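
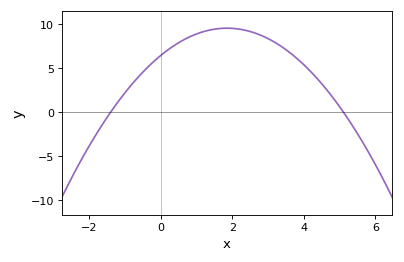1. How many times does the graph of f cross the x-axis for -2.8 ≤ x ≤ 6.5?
2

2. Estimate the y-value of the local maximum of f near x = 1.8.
9.5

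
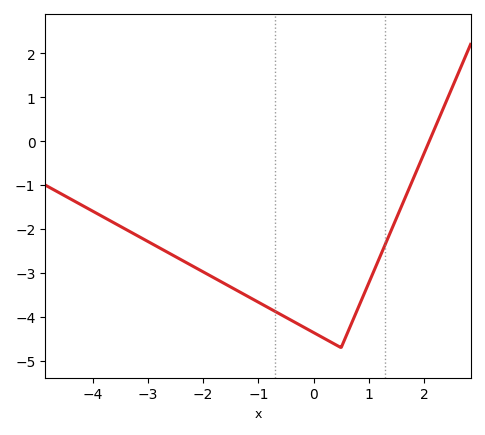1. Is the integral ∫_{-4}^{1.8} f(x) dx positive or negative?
negative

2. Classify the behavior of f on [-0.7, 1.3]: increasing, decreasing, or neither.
neither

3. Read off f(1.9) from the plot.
-0.6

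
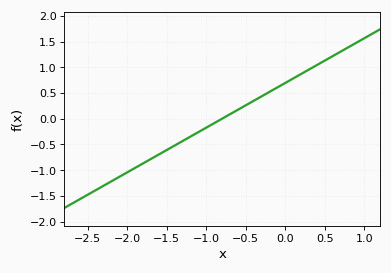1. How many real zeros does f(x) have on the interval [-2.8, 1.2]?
1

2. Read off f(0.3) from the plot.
0.957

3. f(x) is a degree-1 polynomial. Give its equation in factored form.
y = 0.87(x + 0.8)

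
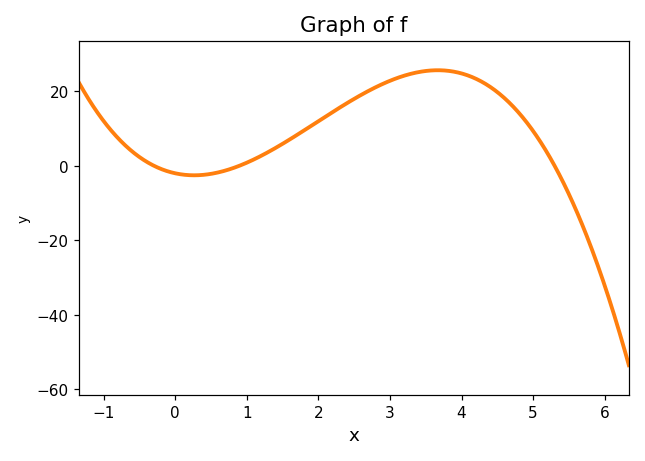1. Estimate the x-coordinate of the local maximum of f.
3.67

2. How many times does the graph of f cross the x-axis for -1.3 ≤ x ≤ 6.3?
3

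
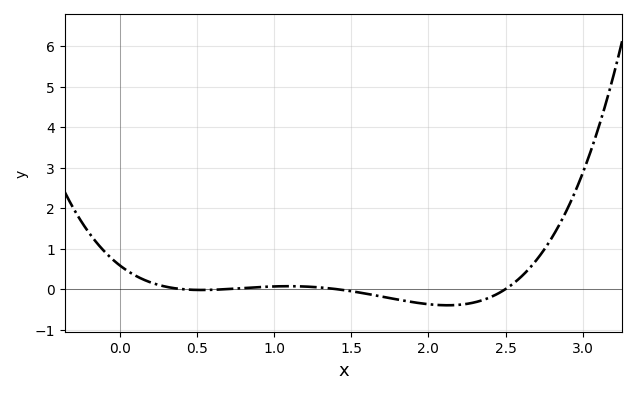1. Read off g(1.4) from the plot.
0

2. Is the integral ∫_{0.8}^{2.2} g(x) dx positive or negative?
negative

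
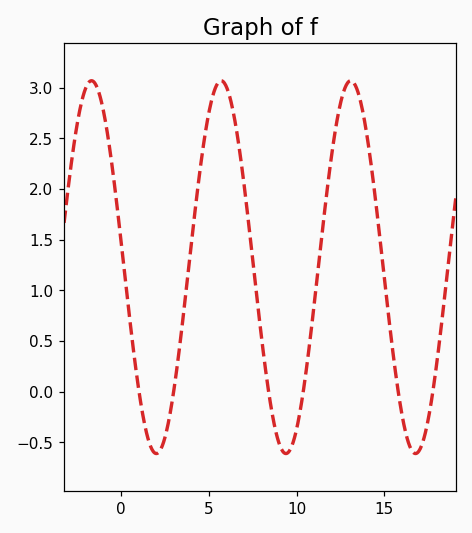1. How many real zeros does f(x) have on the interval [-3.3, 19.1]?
6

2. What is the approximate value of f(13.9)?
2.65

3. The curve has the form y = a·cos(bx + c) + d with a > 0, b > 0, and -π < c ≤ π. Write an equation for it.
y = 1.84cos(0.85x + 1.44) + 1.23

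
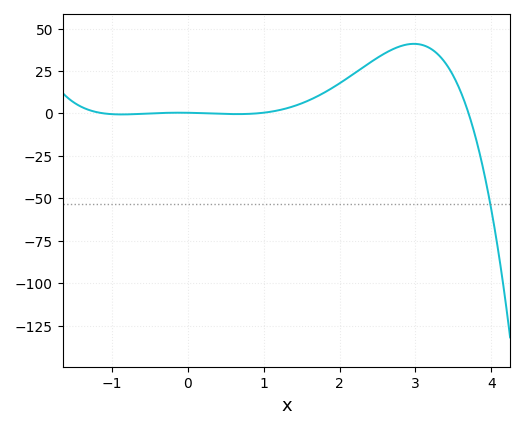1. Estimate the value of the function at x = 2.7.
38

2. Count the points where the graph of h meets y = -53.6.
1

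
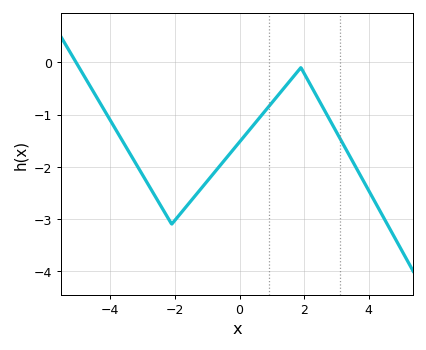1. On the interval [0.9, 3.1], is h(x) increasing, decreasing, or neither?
neither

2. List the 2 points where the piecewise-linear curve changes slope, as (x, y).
(-2.1, -3.1); (1.9, -0.1)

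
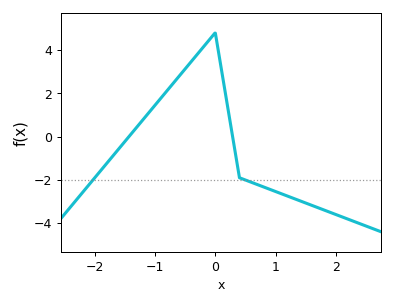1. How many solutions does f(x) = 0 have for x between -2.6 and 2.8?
2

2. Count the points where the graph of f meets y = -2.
2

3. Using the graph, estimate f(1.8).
-3.39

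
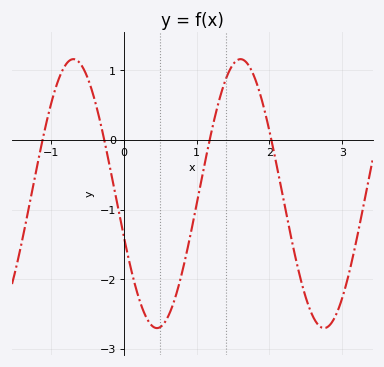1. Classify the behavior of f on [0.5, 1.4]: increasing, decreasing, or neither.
increasing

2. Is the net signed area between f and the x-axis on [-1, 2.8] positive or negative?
negative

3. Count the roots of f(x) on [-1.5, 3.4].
4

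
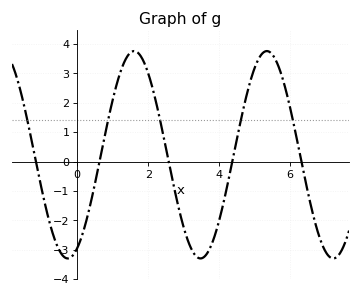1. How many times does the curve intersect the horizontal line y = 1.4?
5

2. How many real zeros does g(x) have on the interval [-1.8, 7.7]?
5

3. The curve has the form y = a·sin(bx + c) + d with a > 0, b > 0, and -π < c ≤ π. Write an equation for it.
y = 3.53sin(1.7x - 1.1) + 0.23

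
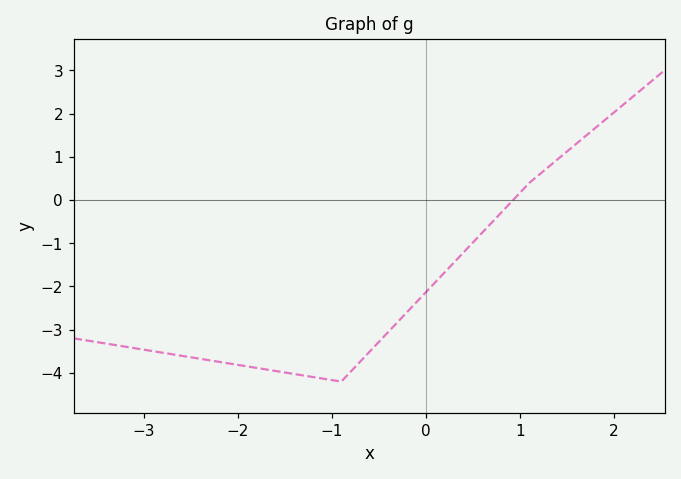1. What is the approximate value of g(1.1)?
0.4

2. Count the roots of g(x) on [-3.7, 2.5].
1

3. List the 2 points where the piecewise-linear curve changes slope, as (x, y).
(-0.9, -4.2); (1.1, 0.4)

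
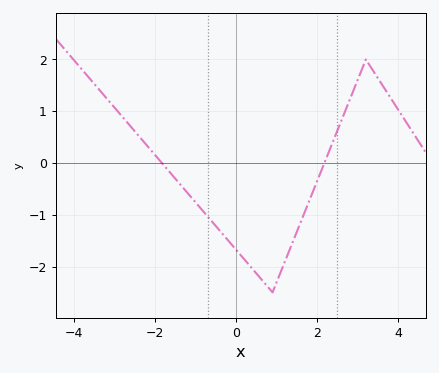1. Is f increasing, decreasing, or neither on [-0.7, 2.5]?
neither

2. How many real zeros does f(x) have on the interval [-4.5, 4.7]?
2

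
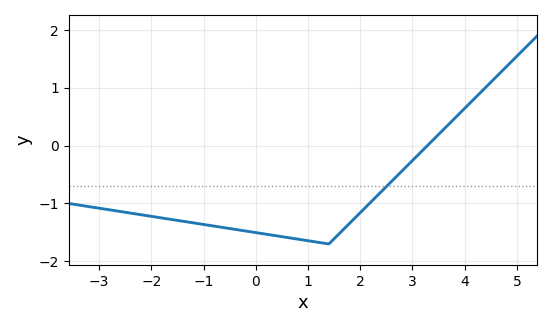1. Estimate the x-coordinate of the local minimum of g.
1.4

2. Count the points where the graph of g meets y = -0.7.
1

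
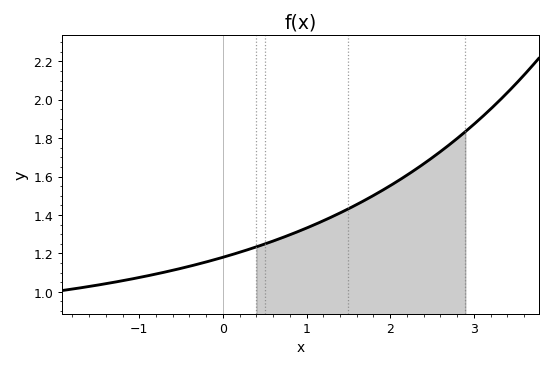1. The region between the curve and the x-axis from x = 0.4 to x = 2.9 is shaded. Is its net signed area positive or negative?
positive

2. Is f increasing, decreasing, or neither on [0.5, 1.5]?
increasing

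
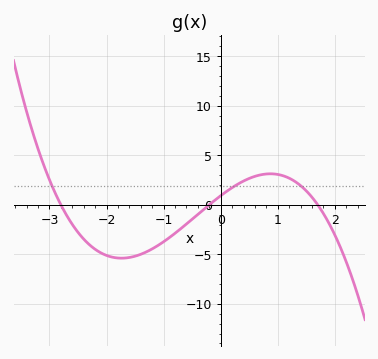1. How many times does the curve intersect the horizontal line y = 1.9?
3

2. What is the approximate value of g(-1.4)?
-5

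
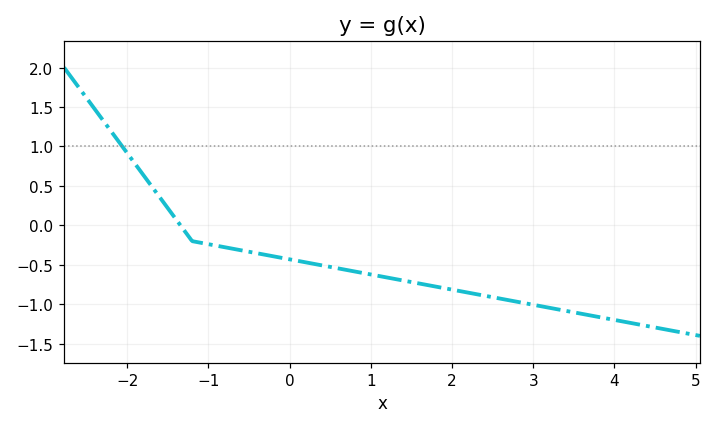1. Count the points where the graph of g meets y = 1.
1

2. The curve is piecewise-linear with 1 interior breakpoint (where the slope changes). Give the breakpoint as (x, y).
(-1.2, -0.2)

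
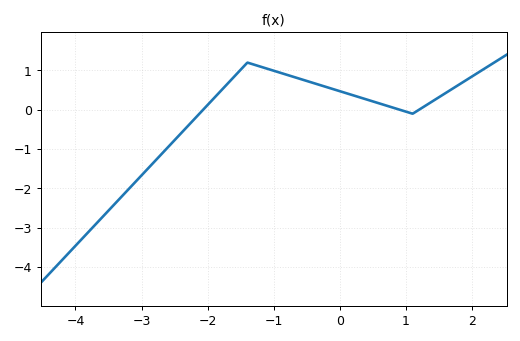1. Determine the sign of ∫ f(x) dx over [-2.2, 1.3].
positive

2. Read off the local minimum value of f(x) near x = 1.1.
-0.1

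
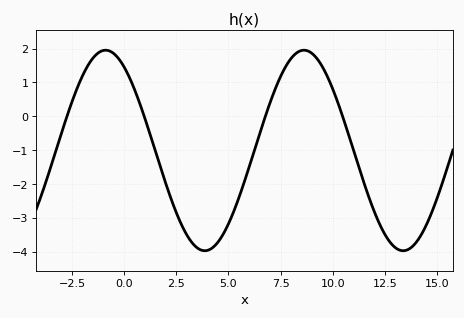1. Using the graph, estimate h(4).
-3.96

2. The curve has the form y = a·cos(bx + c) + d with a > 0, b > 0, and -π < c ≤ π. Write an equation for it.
y = 2.96cos(0.66x + 0.592) - 1.01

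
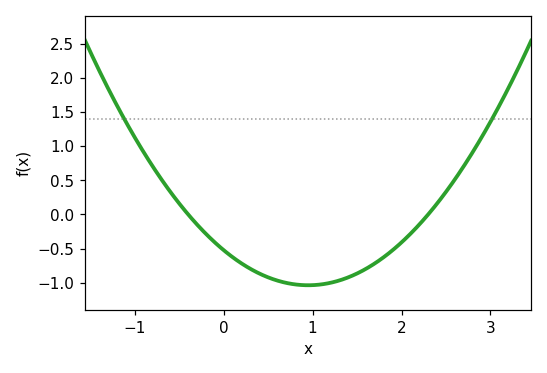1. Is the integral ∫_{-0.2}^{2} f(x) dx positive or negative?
negative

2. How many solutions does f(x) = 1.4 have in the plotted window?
2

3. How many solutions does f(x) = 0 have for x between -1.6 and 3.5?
2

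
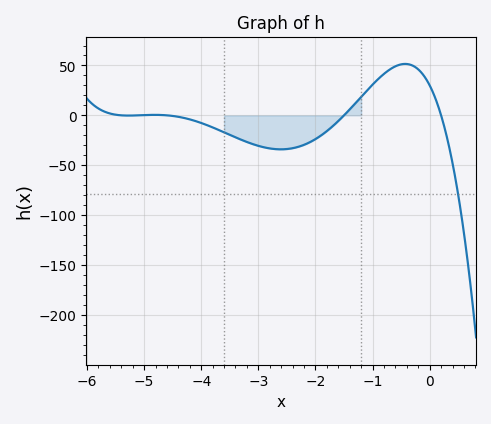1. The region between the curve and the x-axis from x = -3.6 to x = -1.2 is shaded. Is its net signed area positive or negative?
negative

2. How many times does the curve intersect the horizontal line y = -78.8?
1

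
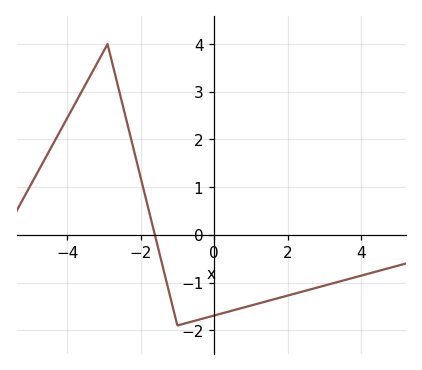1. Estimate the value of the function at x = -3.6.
3.01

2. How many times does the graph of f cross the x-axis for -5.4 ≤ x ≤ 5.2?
1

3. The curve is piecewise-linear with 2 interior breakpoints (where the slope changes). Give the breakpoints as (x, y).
(-2.9, 4); (-1, -1.9)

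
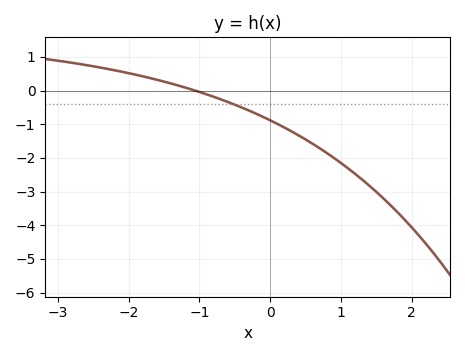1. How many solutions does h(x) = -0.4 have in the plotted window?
1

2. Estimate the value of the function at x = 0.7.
-1.71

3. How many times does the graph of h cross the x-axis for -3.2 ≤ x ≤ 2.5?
1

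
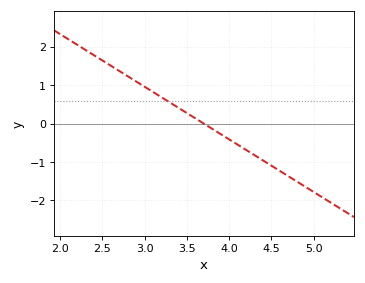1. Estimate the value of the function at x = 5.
-1.8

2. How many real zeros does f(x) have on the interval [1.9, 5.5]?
1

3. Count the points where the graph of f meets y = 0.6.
1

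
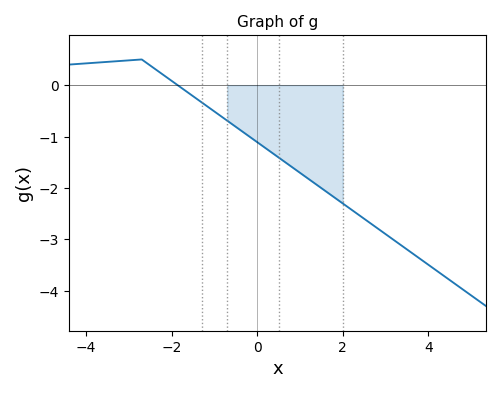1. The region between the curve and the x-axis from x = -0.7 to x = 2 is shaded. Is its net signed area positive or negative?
negative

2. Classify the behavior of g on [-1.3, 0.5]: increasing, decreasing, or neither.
decreasing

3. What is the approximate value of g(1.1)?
-1.77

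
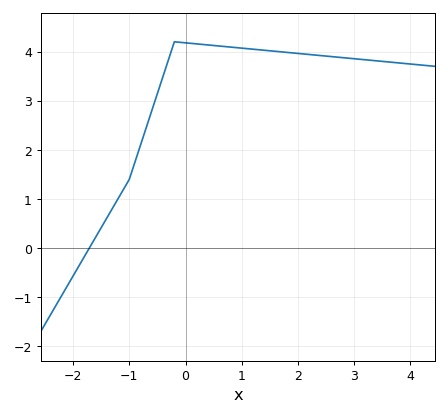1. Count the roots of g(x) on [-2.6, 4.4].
1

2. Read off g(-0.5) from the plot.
3.1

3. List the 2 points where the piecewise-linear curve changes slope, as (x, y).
(-1, 1.4); (-0.2, 4.2)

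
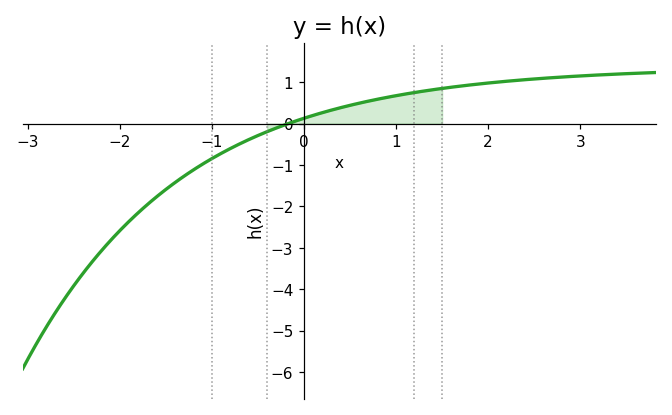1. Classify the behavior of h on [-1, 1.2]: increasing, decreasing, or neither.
increasing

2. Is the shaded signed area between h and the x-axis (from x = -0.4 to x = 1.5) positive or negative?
positive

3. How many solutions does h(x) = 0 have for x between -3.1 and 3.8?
1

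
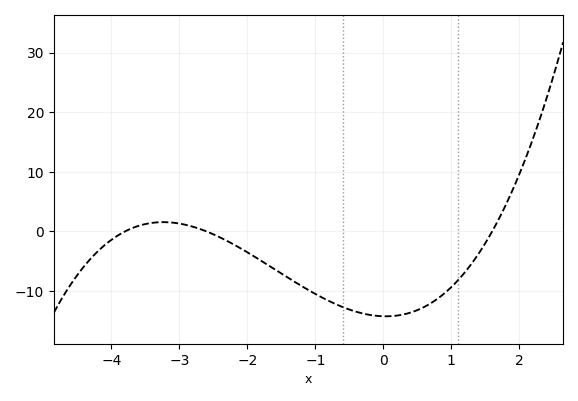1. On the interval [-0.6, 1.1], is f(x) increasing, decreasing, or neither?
neither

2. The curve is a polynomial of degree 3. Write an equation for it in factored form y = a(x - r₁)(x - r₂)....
y = 0.9(x + 3.8)(x + 2.6)(x - 1.6)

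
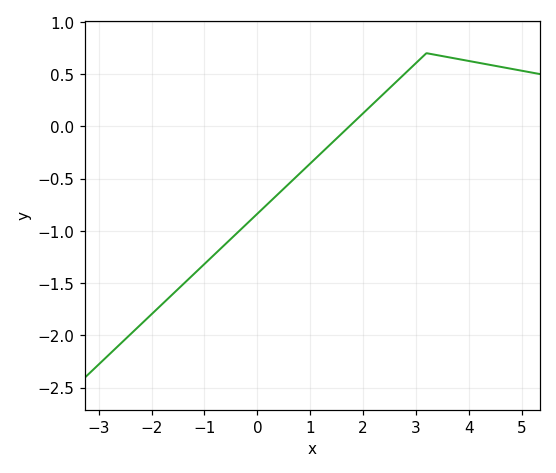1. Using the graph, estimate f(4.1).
0.6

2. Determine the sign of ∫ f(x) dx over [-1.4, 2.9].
negative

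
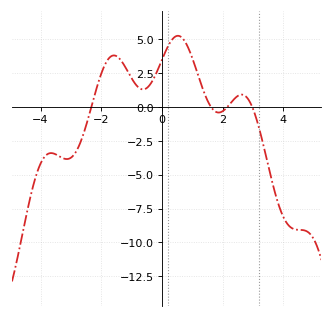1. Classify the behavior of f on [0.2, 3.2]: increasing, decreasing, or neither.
neither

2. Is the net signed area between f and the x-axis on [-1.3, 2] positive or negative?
positive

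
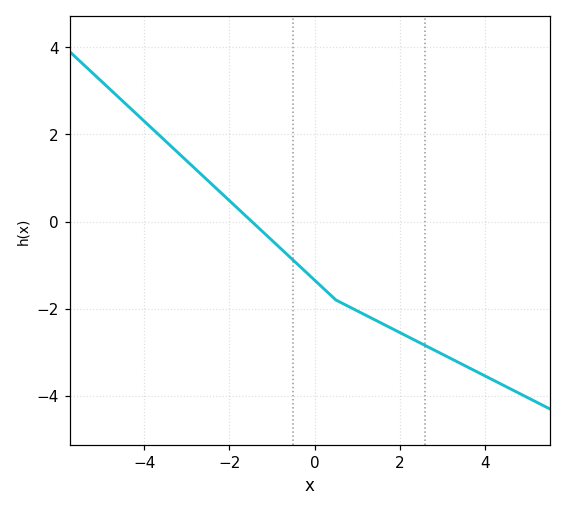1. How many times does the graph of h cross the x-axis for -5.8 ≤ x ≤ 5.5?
1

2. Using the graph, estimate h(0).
-1.34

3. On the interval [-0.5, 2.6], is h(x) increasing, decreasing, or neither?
decreasing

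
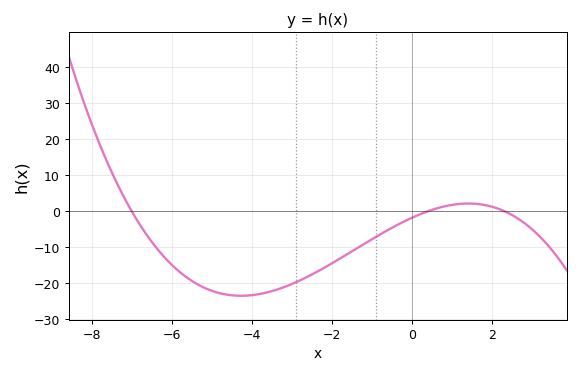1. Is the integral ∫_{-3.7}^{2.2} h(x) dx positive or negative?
negative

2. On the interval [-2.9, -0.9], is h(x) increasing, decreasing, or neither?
increasing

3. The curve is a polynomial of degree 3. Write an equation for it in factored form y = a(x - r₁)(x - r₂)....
y = -0.28(x + 7)(x - 0.4)(x - 2.3)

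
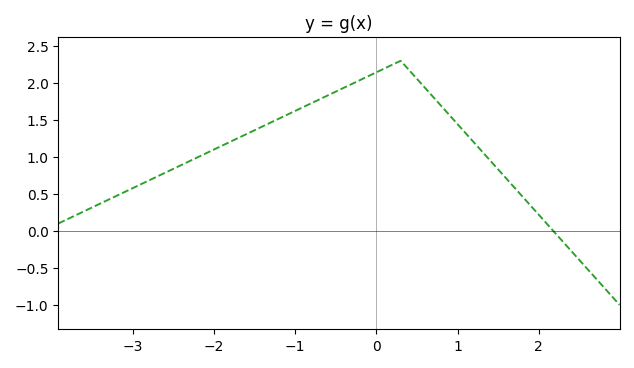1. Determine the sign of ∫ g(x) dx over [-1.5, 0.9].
positive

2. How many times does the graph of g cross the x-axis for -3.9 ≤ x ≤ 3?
1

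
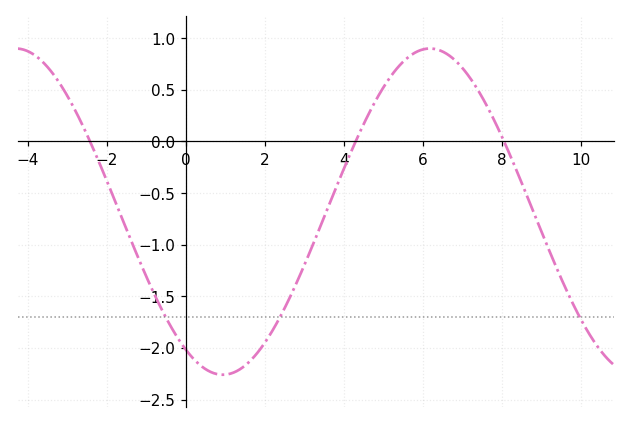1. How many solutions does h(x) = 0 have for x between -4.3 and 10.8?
3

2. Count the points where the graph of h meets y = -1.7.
3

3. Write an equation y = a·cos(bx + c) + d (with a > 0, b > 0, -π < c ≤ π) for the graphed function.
y = 1.58cos(0.6x + 2.6) - 0.68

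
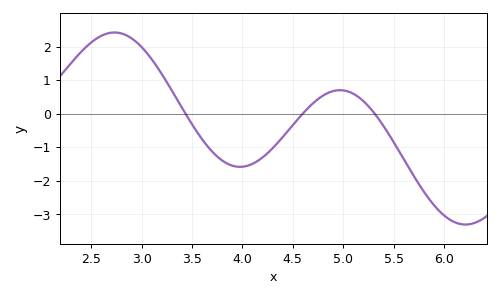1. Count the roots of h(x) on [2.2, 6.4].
3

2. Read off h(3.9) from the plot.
-1.5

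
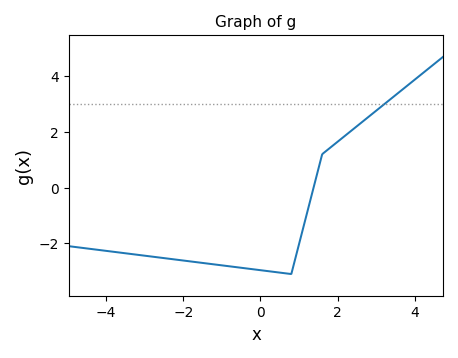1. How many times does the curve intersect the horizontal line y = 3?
1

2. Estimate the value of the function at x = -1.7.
-2.67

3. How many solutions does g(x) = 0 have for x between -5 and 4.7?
1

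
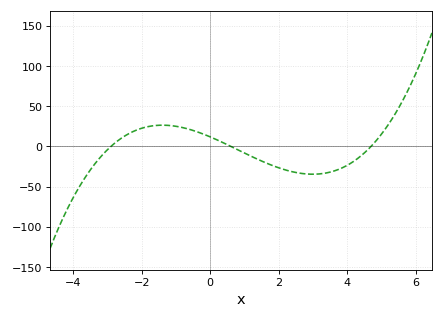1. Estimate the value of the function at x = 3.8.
-27.8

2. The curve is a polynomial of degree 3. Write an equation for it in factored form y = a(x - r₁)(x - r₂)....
y = 1.44(x + 2.9)(x - 0.6)(x - 4.7)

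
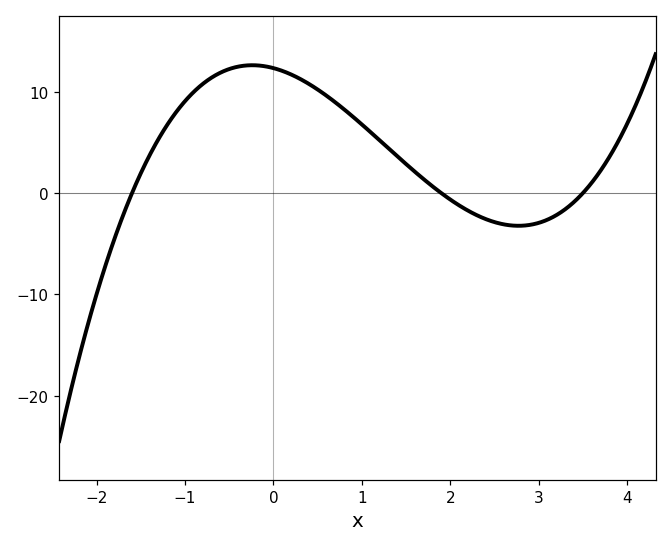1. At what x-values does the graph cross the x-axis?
-1.6, 1.9, 3.5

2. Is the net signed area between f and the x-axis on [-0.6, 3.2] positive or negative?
positive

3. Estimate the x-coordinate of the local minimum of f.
2.8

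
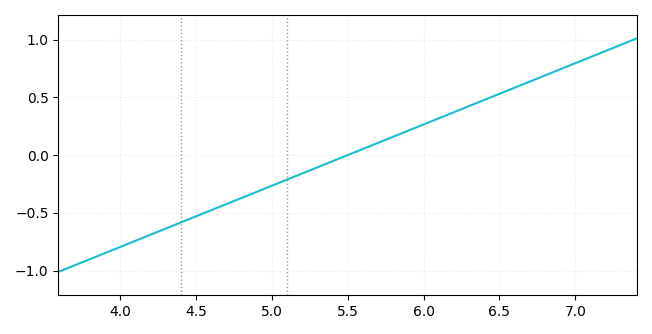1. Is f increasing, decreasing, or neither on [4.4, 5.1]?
increasing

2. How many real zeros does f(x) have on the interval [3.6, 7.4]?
1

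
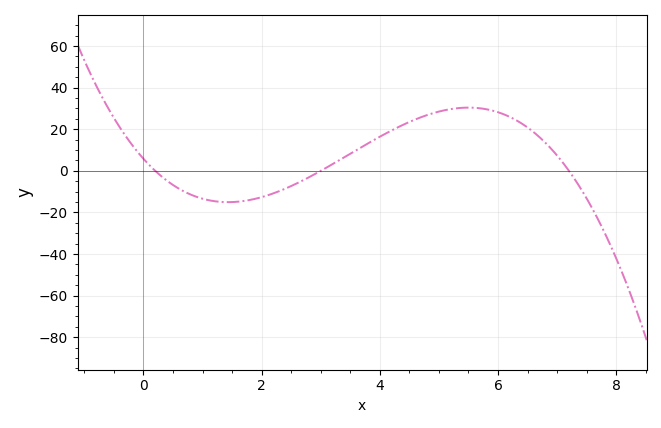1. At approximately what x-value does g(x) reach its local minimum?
1.4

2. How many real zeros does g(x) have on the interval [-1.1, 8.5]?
3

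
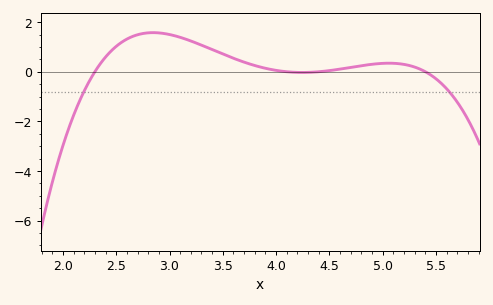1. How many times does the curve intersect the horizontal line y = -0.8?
2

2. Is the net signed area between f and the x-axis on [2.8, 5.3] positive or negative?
positive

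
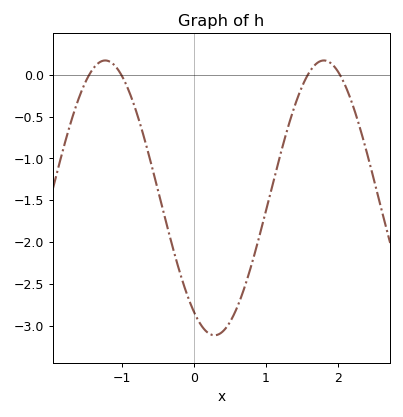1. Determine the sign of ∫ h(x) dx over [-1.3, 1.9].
negative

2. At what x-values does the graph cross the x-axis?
-1.5, -1, 1.6, 2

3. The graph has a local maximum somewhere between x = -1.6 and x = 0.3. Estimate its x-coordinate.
-1.2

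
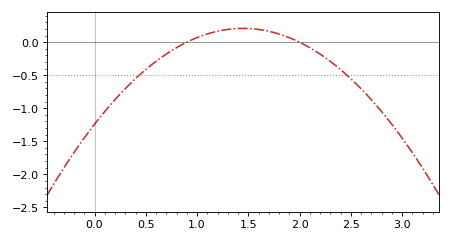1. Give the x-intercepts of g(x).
0.9, 2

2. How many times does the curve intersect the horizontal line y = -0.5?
2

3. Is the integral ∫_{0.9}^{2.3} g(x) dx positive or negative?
positive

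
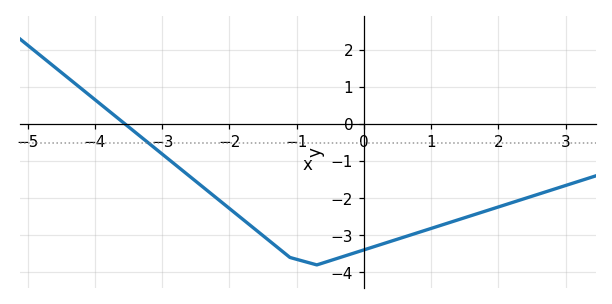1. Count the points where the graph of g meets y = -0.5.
1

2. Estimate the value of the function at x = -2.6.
-1.4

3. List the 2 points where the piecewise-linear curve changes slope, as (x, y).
(-1.1, -3.6); (-0.7, -3.8)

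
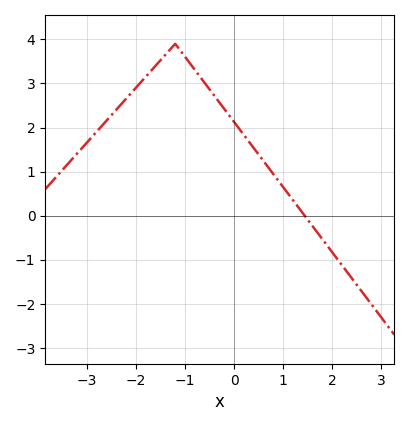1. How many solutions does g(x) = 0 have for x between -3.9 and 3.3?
1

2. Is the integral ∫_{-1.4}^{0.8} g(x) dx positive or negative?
positive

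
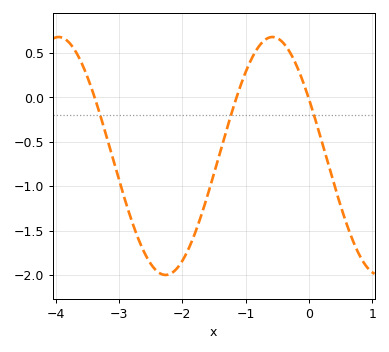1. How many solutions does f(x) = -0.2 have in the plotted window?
3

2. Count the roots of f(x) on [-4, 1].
3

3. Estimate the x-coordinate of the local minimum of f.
-2.3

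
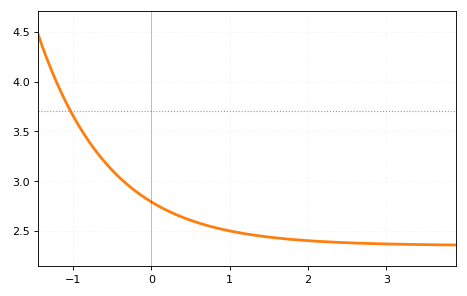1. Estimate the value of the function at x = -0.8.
3.4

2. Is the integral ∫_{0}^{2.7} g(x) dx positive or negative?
positive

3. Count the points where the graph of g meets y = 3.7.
1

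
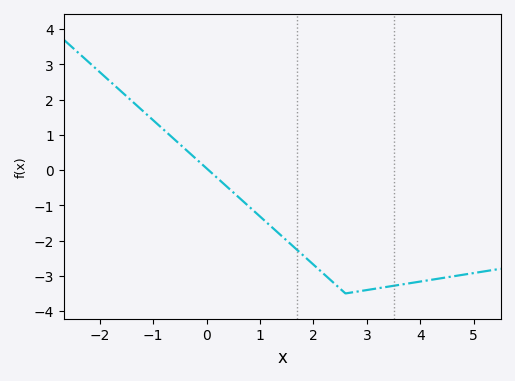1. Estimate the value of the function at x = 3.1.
-3.4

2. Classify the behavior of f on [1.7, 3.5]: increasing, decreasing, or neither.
neither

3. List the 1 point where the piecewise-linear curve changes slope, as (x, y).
(2.6, -3.5)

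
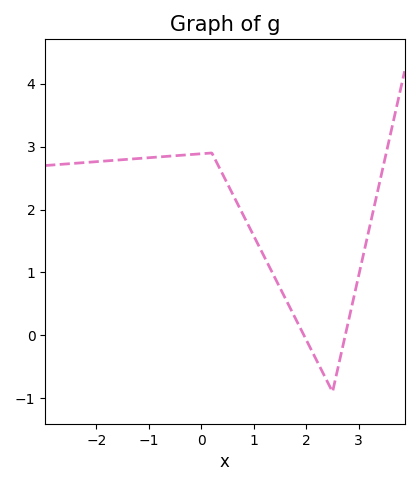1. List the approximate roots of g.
2, 2.7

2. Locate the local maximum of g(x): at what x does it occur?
0.2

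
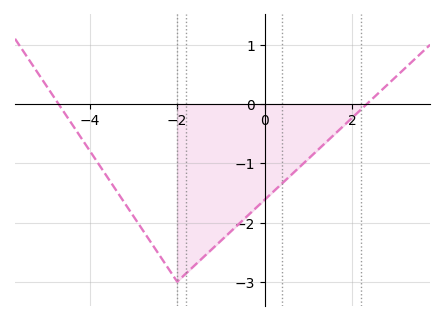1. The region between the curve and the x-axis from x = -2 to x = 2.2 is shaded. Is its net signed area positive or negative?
negative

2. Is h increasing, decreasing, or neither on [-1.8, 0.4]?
increasing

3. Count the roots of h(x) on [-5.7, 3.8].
2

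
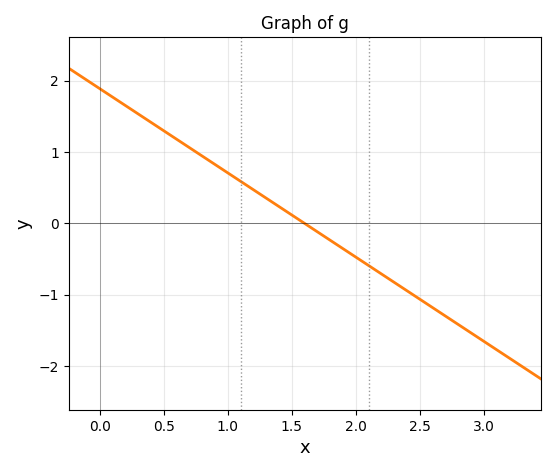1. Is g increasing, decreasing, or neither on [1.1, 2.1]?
decreasing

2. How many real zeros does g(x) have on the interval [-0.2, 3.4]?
1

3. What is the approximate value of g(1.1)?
0.6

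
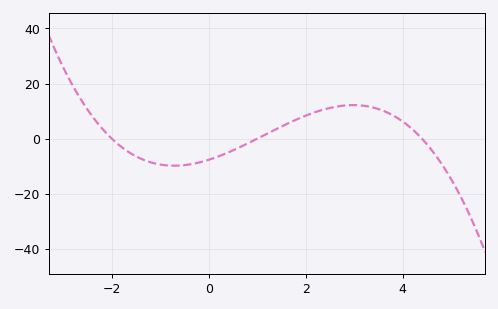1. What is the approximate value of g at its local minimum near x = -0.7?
-10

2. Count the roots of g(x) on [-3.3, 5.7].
3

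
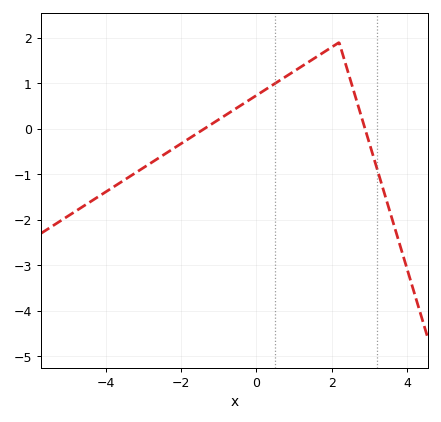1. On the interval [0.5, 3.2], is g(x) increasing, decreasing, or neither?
neither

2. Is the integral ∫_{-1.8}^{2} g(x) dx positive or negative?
positive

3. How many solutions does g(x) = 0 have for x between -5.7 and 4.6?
2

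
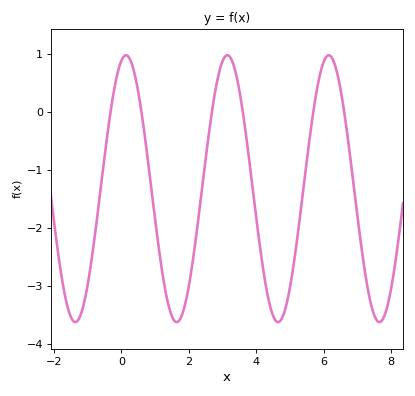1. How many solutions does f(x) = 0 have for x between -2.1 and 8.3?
6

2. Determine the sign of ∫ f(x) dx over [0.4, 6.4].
negative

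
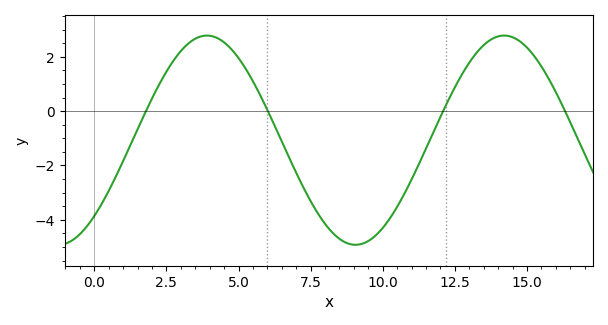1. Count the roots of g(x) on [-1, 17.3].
4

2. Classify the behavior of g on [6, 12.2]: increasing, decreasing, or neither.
neither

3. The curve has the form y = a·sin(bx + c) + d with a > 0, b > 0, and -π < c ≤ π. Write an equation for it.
y = 3.85sin(0.61x - 0.81) - 1.07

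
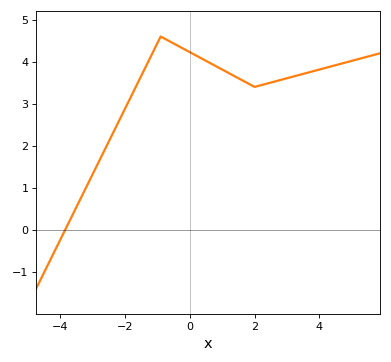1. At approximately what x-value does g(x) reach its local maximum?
-0.897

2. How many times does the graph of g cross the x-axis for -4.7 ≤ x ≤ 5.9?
1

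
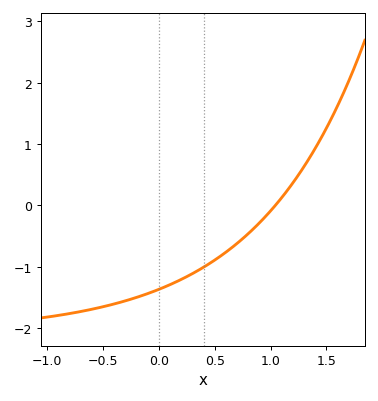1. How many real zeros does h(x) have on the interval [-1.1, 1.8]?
1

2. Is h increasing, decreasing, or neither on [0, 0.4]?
increasing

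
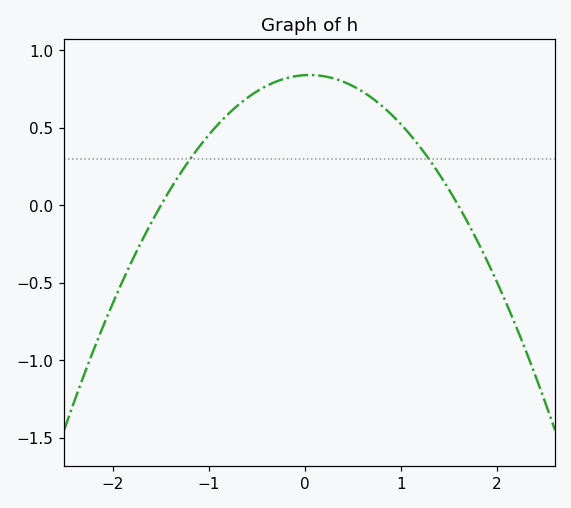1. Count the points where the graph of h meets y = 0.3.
2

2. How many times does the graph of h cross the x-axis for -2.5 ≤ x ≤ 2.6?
2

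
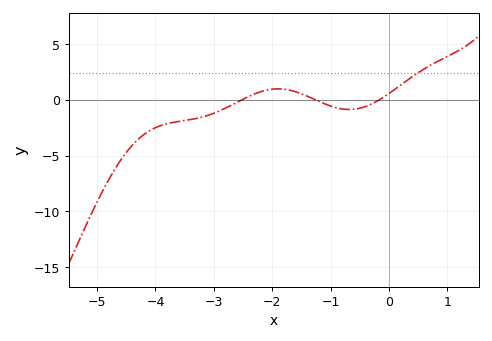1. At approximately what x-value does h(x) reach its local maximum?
-1.9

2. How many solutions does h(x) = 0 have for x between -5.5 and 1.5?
3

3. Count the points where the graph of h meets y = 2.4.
1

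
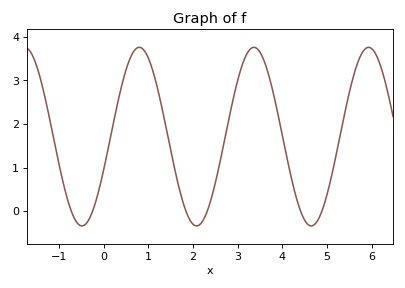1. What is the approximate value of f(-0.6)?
-0.3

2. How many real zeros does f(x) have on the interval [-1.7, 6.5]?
6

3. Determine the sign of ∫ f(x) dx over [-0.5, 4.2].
positive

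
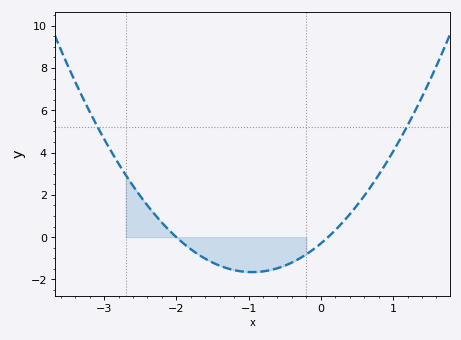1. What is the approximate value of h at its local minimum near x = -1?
-1.6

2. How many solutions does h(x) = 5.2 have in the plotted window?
2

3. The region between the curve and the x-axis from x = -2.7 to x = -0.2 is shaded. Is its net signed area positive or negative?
negative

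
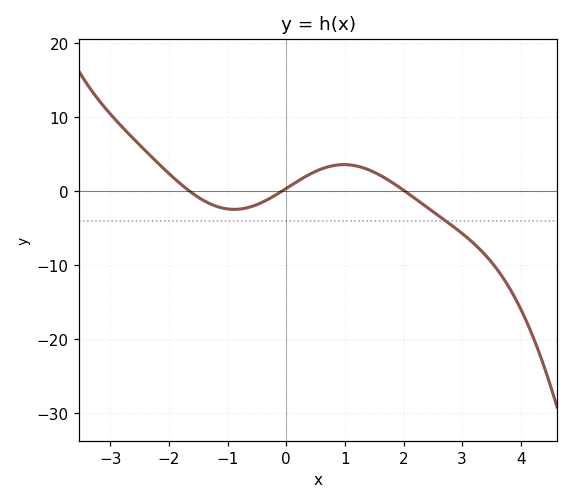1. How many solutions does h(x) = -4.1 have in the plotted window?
1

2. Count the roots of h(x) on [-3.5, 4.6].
3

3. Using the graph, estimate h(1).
3.53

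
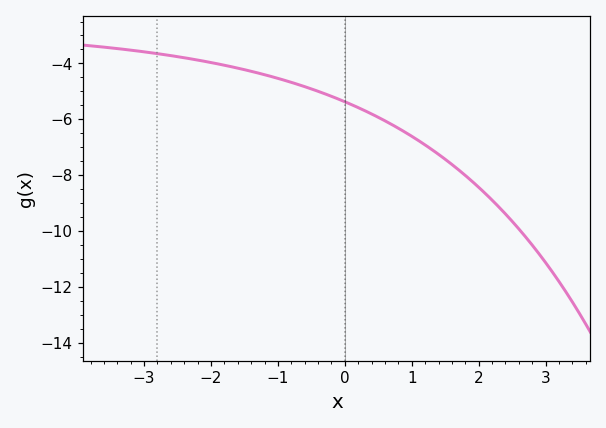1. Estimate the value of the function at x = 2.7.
-10.2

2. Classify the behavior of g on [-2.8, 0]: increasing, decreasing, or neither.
decreasing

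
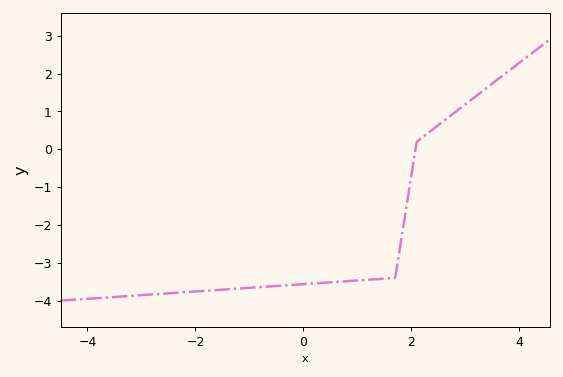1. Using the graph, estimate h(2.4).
0.5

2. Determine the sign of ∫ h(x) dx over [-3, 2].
negative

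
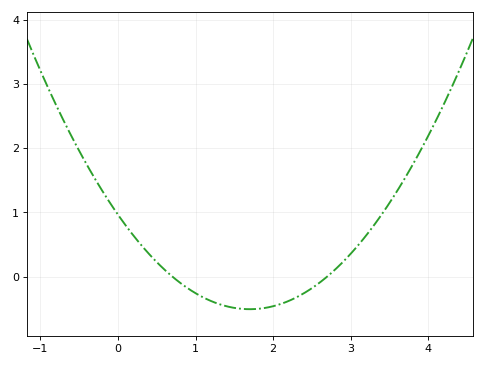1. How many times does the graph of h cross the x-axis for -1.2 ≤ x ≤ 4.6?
2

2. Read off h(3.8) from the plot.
1.74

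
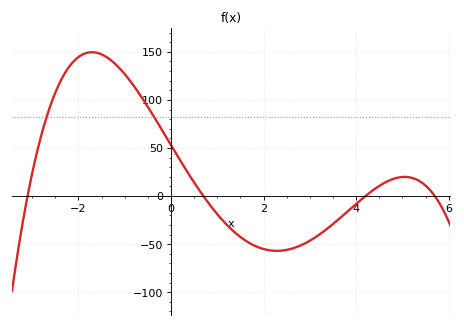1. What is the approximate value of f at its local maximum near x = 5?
20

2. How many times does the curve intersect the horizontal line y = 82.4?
2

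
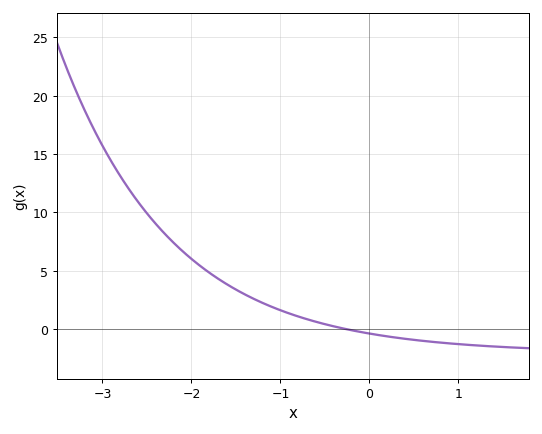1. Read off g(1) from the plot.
-1.3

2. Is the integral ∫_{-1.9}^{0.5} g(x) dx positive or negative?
positive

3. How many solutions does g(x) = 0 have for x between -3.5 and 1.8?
1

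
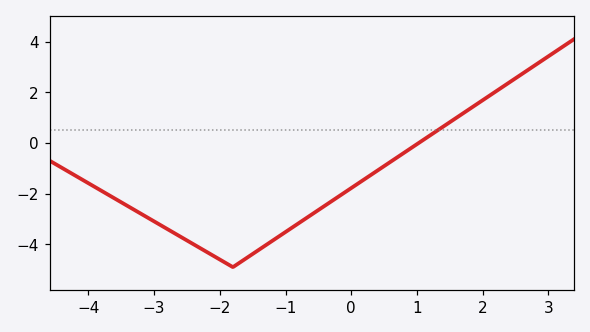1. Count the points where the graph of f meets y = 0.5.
1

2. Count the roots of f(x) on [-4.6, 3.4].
1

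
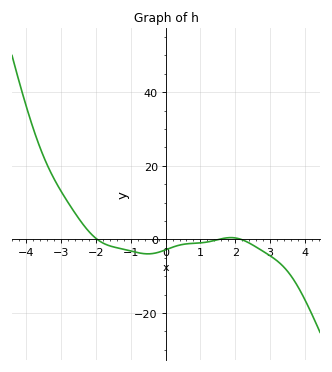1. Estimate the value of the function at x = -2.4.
4.47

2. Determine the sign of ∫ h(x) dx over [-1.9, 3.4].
negative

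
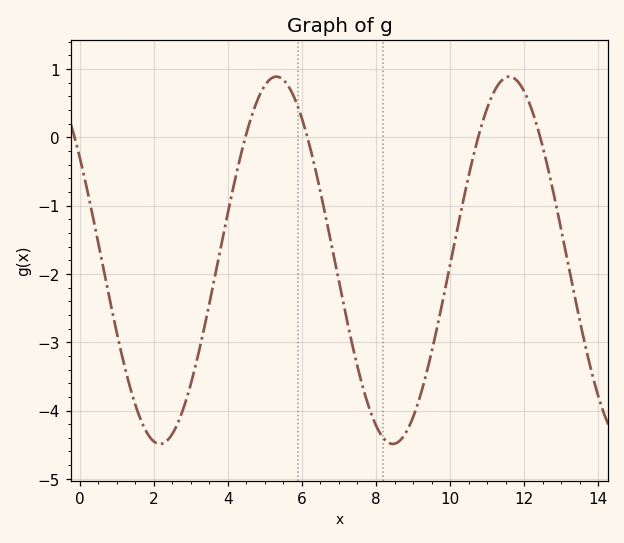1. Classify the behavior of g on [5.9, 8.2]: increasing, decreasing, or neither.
decreasing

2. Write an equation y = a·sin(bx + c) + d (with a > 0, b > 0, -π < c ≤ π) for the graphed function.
y = 2.69sin(1x + 2.54) - 1.8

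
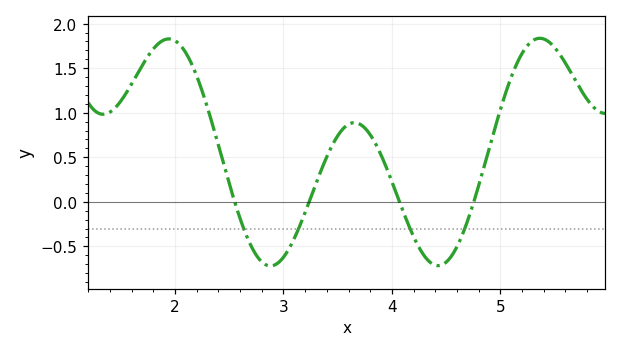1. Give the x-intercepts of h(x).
2.5, 3.2, 4.1, 4.8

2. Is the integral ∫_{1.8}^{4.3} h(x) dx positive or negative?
positive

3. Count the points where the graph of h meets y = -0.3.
4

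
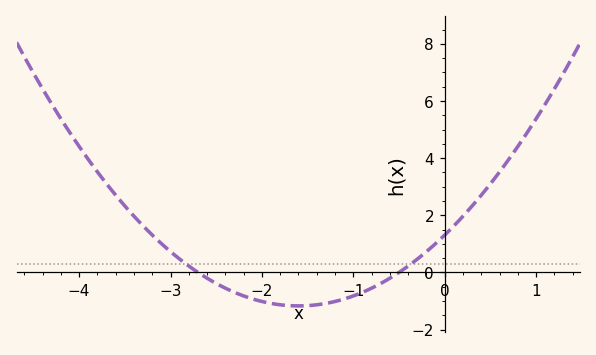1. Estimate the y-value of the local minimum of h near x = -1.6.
-1.17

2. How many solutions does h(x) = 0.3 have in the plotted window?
2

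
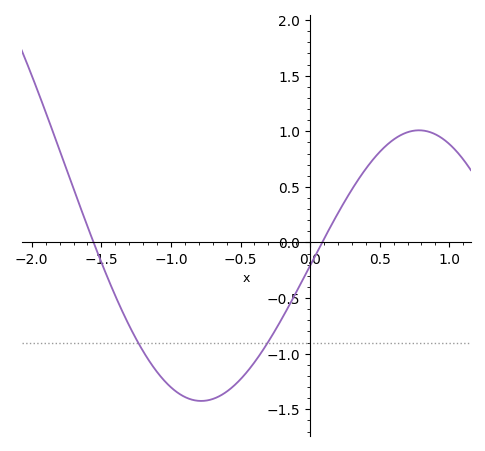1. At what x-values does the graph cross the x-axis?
-1.56, 0.086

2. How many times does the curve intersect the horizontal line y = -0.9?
2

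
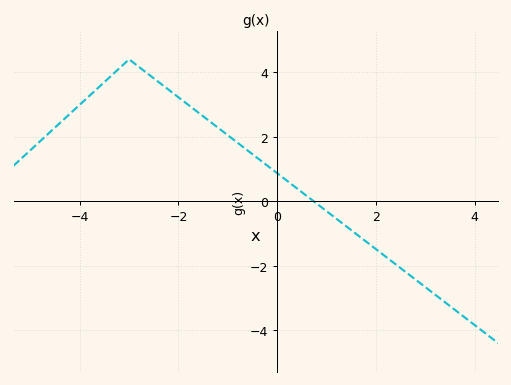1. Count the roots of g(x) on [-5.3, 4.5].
1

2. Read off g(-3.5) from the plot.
3.7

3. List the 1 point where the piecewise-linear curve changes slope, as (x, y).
(-3, 4.4)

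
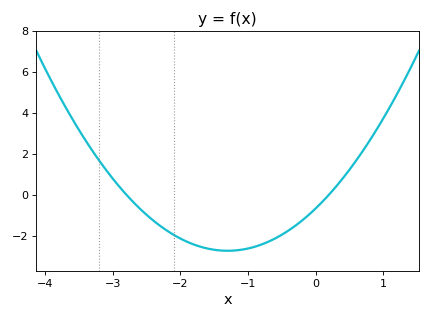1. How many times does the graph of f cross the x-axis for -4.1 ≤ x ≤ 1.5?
2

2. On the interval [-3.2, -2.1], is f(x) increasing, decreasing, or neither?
decreasing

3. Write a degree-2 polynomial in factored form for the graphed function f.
y = 1.22(x + 2.8)(x - 0.2)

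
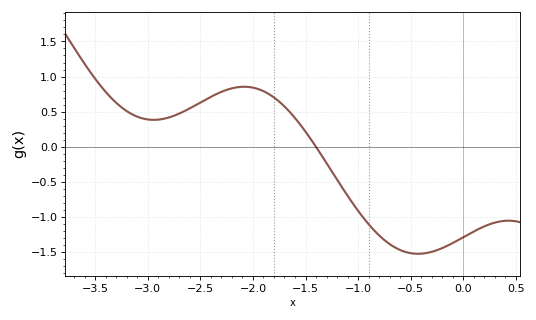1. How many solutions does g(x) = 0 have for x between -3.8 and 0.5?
1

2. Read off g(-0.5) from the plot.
-1.52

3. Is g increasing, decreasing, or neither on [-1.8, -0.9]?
decreasing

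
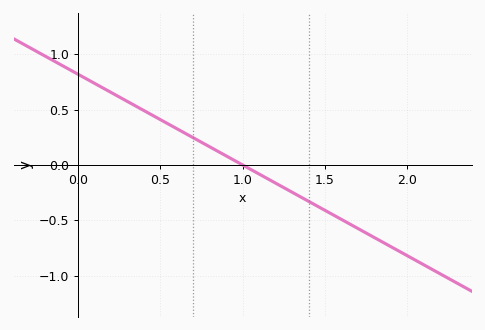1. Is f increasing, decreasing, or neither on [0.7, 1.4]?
decreasing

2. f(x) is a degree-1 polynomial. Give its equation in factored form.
y = -0.82(x - 1)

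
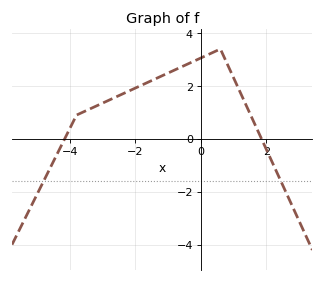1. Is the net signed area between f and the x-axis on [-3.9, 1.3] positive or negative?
positive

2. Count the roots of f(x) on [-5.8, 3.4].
2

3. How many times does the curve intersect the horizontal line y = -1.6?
2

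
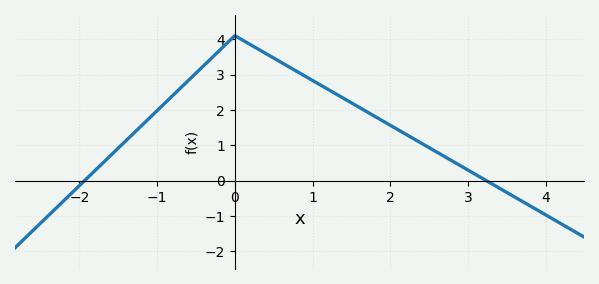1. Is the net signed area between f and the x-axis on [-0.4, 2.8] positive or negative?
positive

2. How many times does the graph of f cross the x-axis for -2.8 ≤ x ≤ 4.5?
2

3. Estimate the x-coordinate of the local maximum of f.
-0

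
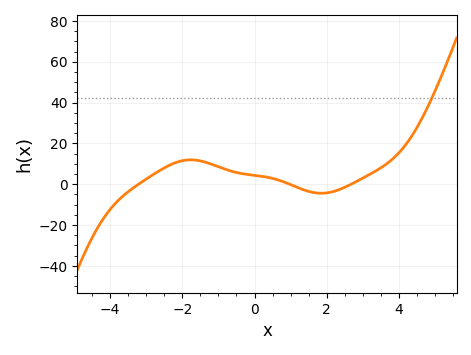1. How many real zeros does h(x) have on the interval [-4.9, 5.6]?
3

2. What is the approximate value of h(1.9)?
-4.39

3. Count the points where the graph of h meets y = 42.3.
1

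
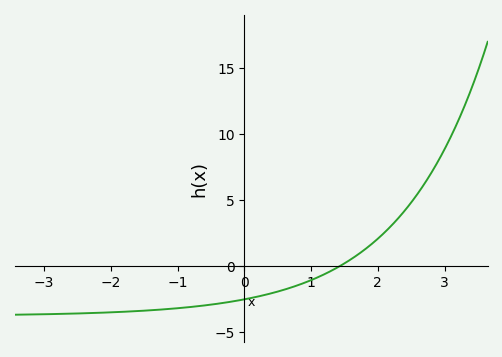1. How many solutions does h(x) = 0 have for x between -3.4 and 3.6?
1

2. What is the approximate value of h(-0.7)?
-3.03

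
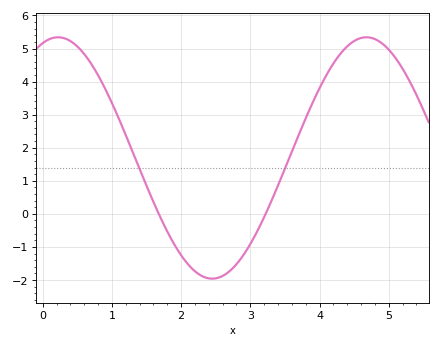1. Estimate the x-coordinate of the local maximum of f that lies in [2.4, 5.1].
4.7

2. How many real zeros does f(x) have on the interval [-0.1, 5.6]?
2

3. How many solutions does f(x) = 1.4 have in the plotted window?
2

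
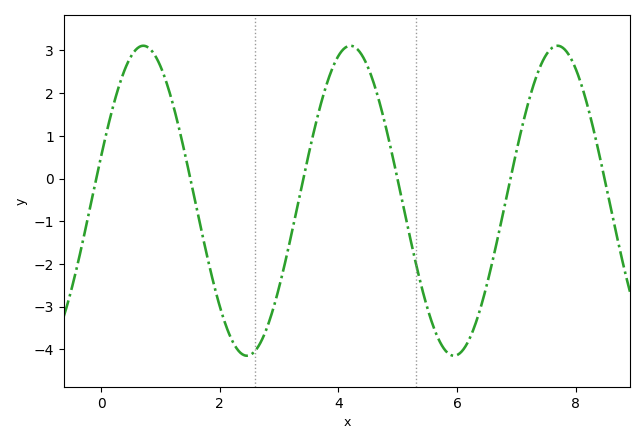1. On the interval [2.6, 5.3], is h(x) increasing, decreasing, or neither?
neither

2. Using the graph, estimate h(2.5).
-4.1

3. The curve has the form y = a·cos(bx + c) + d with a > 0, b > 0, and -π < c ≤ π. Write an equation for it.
y = 3.63cos(1.8x - 1.3) - 0.52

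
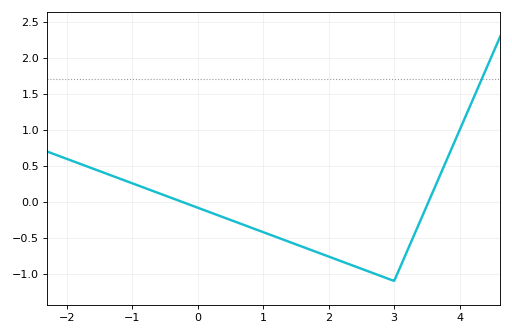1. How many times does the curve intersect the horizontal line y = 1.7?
1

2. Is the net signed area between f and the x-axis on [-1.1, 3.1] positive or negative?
negative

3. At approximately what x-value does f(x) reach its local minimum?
3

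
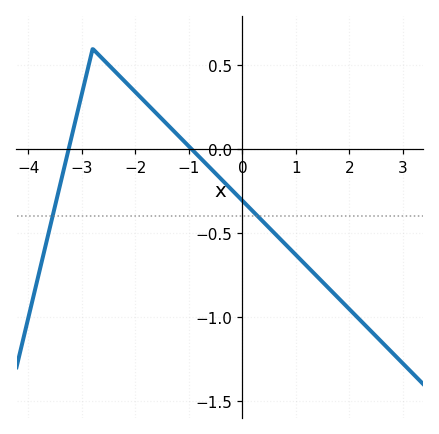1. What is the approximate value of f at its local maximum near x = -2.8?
0.6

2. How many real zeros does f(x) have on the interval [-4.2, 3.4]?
2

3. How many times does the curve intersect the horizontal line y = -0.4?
2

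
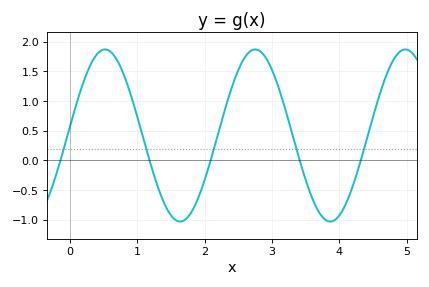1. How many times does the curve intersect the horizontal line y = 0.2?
5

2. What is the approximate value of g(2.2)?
0.45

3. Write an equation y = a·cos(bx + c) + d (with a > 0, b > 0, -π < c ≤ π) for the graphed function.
y = 1.45cos(2.8x - 1.5) + 0.42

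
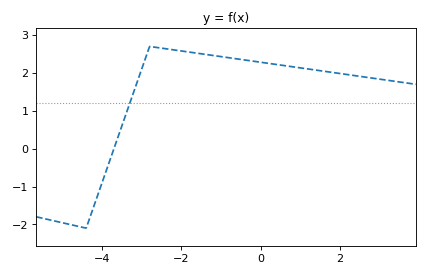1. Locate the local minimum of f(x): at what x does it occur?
-4.4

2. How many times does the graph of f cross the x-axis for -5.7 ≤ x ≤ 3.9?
1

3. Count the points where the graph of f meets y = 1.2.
1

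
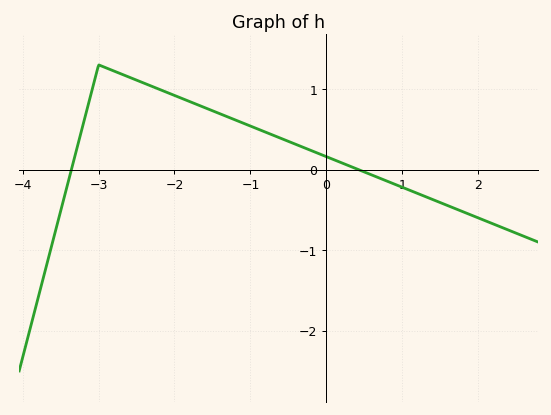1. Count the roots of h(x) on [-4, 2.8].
2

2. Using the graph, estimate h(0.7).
-0.106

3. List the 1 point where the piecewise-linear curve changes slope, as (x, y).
(-3, 1.3)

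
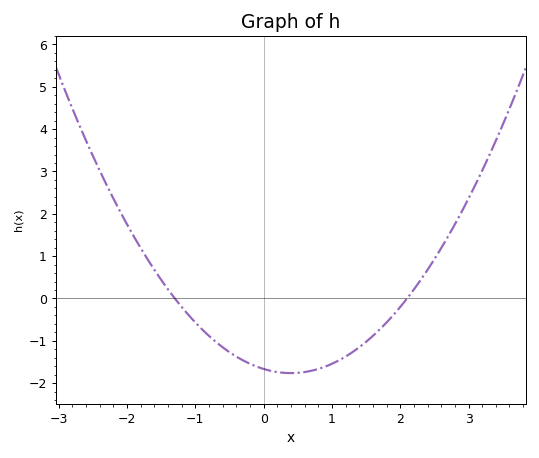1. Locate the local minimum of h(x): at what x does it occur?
0.4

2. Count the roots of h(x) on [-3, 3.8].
2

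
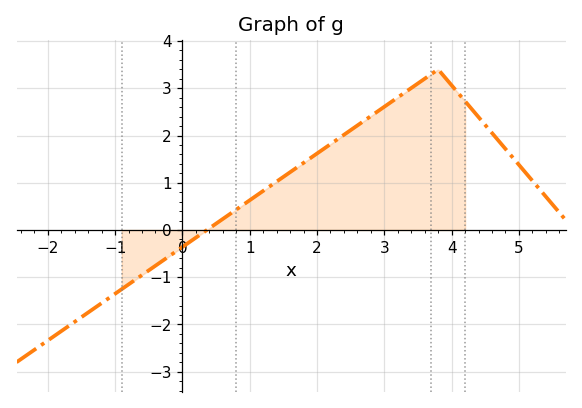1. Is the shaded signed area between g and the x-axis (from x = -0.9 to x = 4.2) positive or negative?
positive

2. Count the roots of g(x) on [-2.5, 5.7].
1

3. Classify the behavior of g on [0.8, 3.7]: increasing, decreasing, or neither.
increasing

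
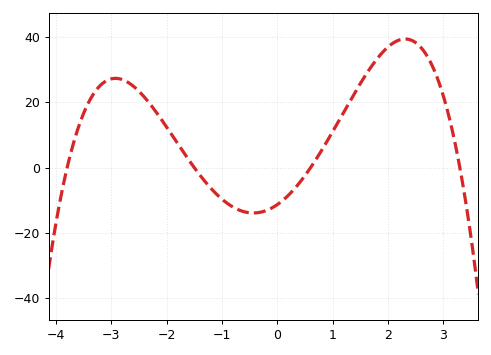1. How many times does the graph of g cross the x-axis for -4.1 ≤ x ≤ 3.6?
4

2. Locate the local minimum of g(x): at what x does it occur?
-0.433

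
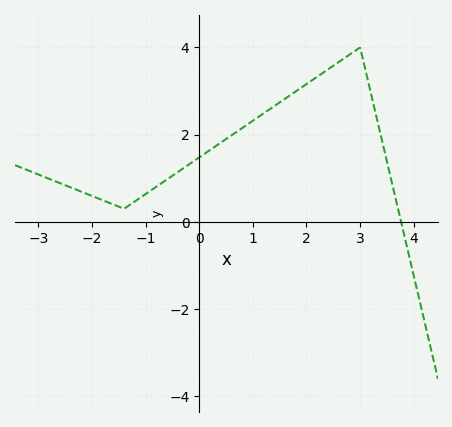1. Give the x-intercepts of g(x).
3.8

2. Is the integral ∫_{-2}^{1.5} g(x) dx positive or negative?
positive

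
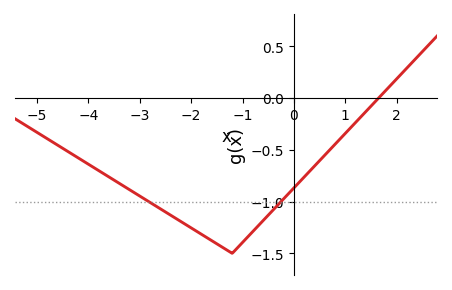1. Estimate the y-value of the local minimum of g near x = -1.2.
-1.5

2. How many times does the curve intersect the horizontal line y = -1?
2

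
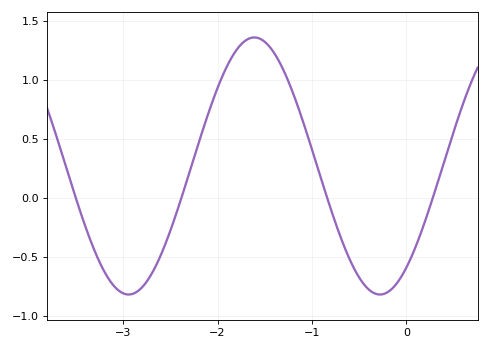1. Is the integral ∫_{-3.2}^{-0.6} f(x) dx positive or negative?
positive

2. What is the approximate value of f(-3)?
-0.8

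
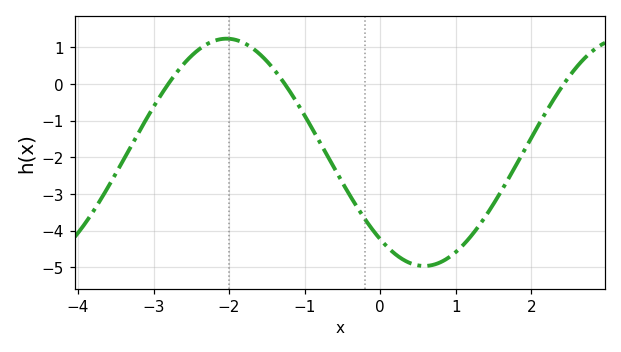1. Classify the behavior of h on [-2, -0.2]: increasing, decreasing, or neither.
decreasing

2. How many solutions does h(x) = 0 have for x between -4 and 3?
3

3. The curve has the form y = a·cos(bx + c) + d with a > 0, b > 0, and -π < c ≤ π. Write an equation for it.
y = 3.1cos(1.2x + 2.44) - 1.86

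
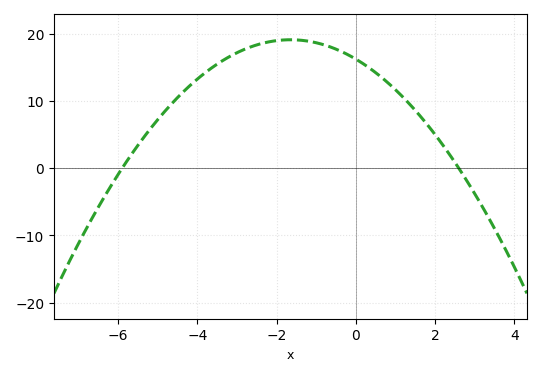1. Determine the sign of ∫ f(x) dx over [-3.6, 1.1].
positive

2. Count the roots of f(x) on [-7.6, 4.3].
2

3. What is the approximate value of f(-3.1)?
17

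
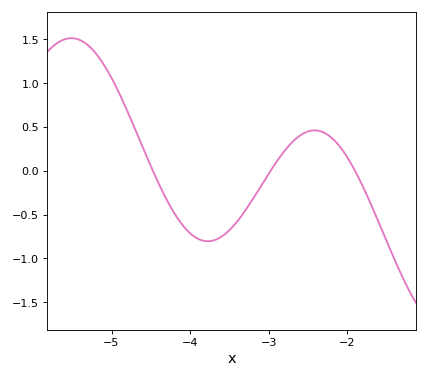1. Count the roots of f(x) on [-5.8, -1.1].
3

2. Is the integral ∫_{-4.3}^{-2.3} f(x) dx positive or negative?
negative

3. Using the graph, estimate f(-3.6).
-0.75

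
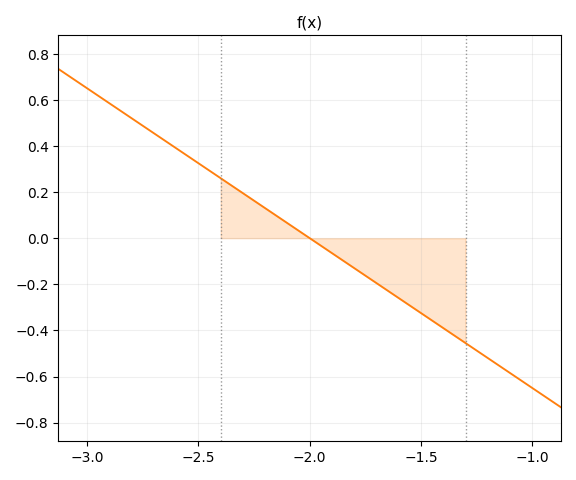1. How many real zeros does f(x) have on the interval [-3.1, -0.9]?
1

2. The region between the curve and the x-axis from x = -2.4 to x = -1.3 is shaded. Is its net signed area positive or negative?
negative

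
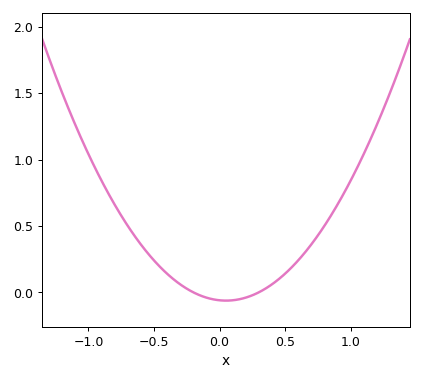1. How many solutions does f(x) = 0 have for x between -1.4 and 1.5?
2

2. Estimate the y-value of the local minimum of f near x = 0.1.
-0.062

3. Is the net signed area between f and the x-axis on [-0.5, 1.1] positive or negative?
positive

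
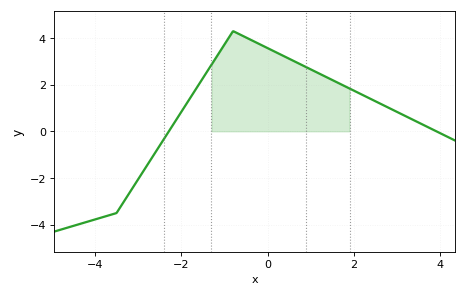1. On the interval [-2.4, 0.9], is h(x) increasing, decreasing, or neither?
neither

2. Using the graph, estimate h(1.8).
1.93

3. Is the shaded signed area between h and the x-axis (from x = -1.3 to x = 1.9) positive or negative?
positive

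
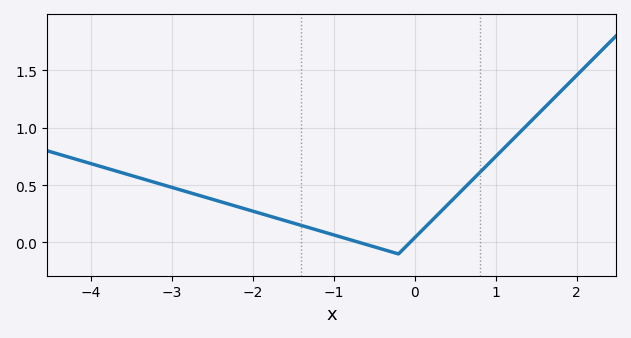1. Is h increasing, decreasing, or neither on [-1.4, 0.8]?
neither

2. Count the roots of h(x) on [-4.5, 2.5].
2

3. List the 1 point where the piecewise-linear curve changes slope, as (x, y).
(-0.2, -0.1)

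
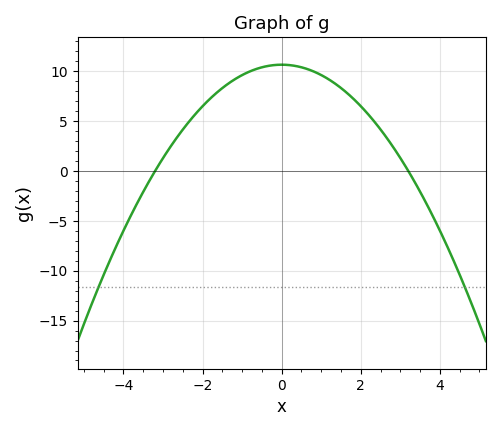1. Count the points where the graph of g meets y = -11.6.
2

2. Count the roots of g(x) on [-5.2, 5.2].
2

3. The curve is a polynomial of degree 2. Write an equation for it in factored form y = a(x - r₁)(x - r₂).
y = -1.04(x + 3.2)(x - 3.2)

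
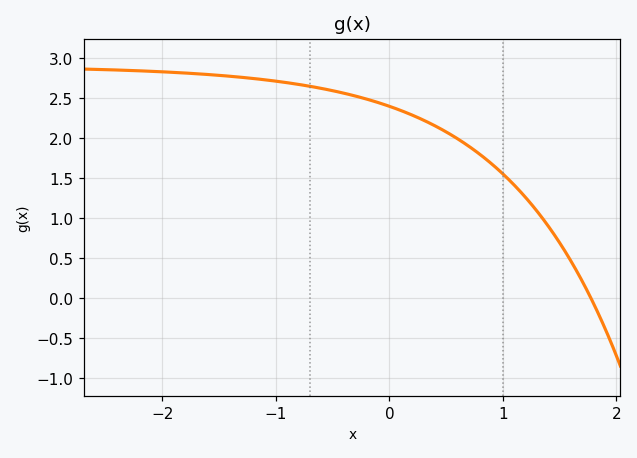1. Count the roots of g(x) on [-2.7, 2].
1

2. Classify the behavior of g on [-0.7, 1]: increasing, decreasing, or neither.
decreasing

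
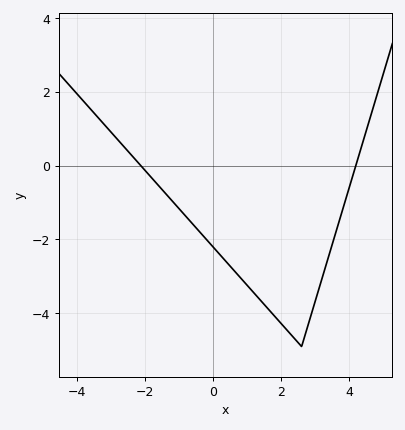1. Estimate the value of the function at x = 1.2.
-3.4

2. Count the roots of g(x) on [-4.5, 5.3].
2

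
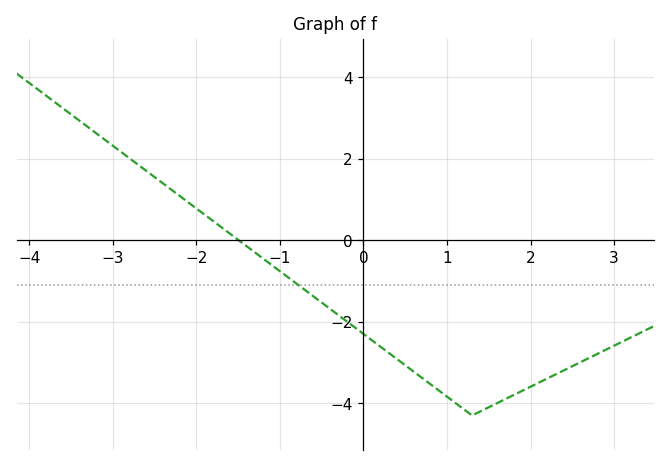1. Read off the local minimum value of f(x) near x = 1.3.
-4.3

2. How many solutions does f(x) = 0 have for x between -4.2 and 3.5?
1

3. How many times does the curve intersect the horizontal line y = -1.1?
1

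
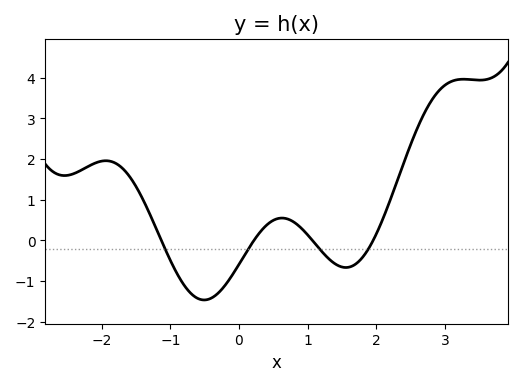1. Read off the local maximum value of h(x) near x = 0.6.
0.551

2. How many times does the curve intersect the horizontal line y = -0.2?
4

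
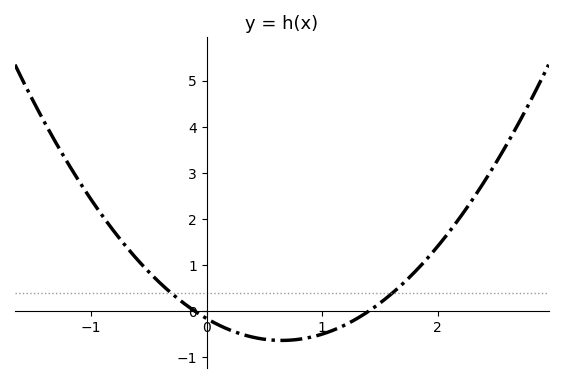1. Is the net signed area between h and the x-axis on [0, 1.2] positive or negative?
negative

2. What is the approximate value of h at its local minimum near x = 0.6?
-0.63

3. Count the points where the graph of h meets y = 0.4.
2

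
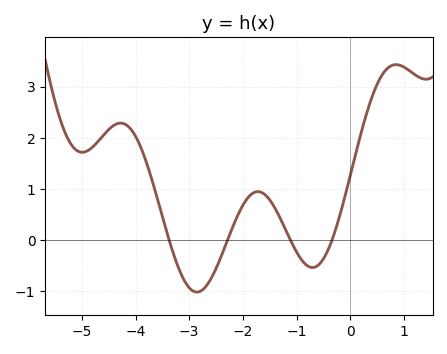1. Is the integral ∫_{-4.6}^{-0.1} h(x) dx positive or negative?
positive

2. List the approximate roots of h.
-3.4, -2.3, -1.1, -0.3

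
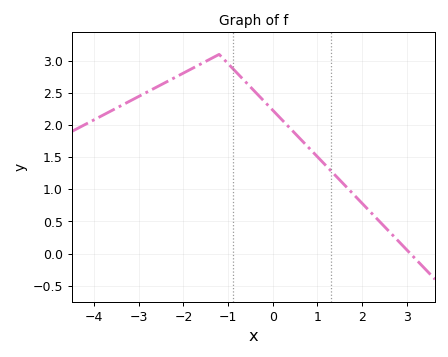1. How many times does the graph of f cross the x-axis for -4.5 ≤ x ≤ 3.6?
1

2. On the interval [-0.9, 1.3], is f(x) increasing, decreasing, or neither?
decreasing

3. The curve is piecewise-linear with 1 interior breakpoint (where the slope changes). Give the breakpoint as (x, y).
(-1.2, 3.1)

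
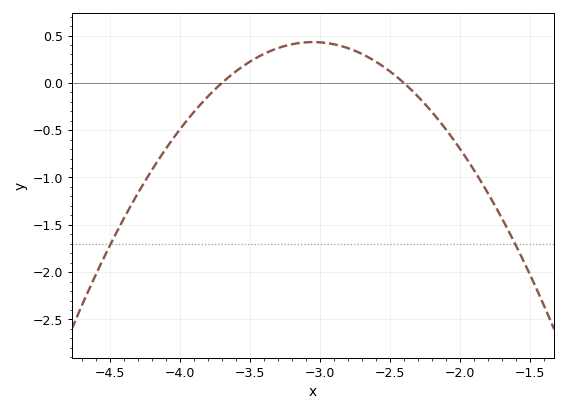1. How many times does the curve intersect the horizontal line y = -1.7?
2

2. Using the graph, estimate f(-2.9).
0.4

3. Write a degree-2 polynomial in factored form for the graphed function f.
y = -1.02(x + 3.7)(x + 2.4)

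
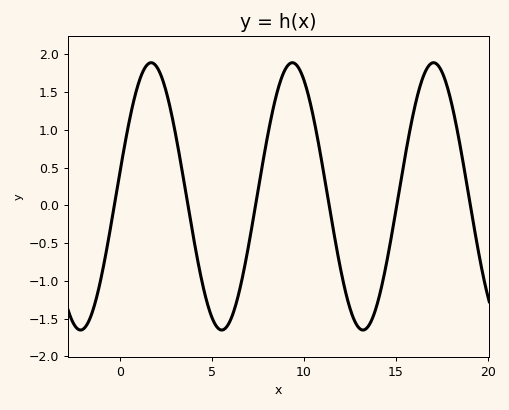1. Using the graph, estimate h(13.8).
-1.45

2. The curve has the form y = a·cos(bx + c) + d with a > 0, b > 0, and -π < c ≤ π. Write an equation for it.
y = 1.77cos(0.82x - 1.4) + 0.12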